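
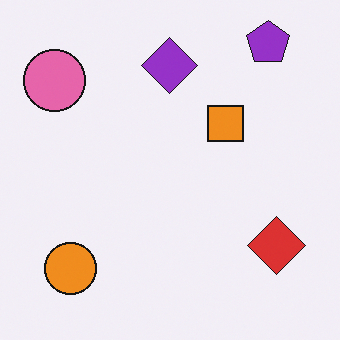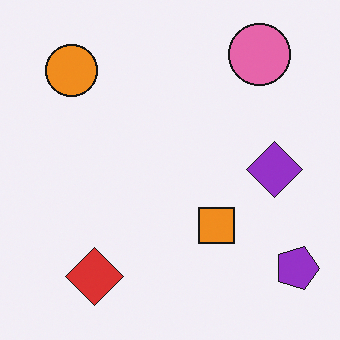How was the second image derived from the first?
This is the original image rotated 90° clockwise.

The purple pentagon sits in the top-right of the first image and the bottom-right of the second — consistent with a whole-image 90° clockwise rotation.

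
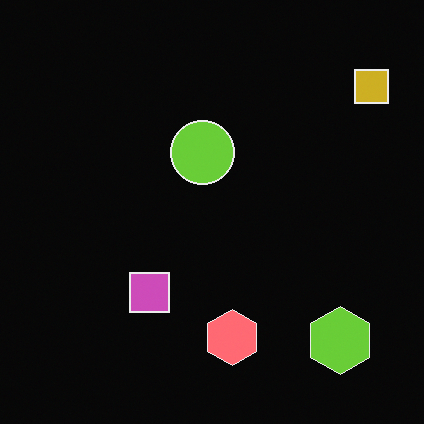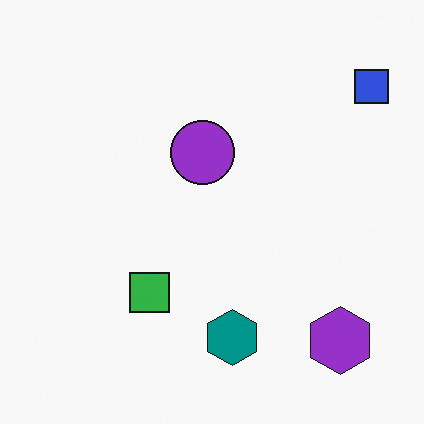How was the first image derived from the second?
It was color-inverted (negative).

The light background has become dark and every shape's color is its complement — a photographic negative.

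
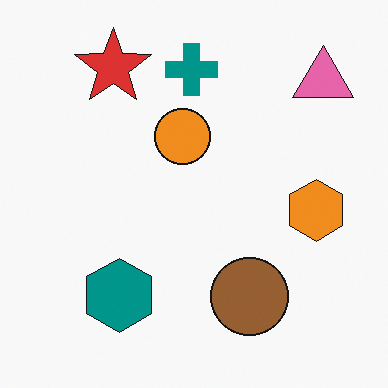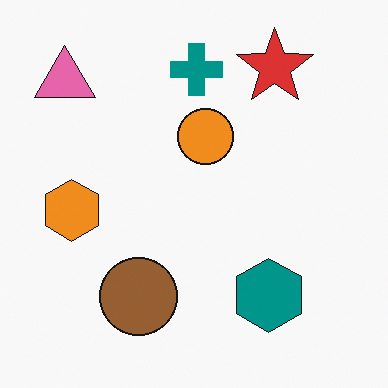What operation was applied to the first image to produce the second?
The image was flipped horizontally (left ↔ right).

The pink triangle is in the top-right of the first image and the top-left of the second — shapes on opposite sides of the vertical midline have swapped in a mirror flip.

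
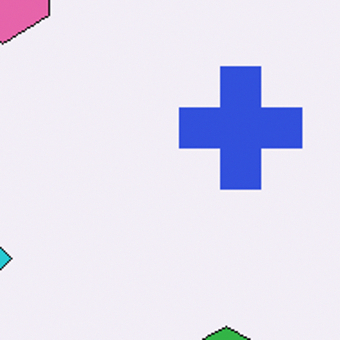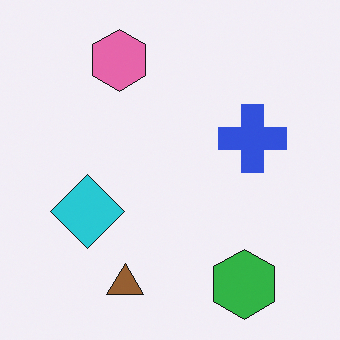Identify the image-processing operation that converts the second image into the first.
Cropped to a noticeably smaller region and rescaled.

The visible shapes are larger and the field of view is narrower; shapes near the original edges may be partly or wholly outside the frame — a crop-and-rescale.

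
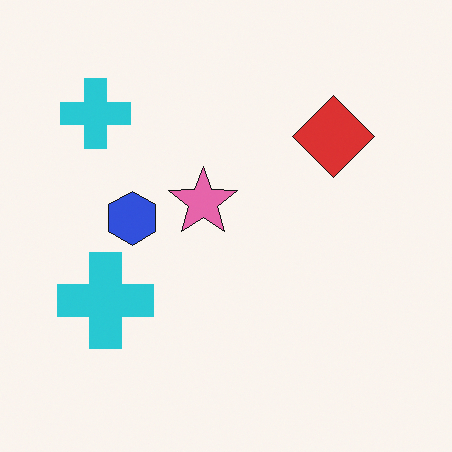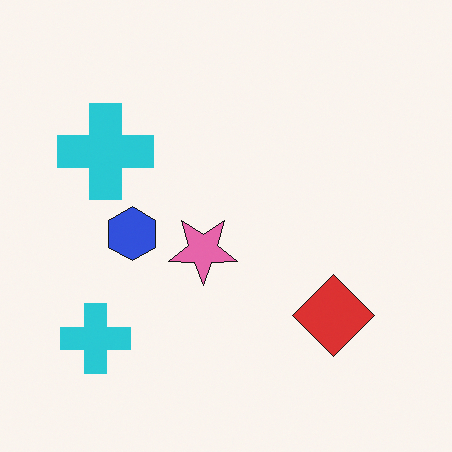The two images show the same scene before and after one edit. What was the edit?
The transformation is: flipped vertically (top ↔ bottom).

The red diamond is in the top-right of the first image and the bottom-right of the second — shapes on opposite sides of the horizontal midline have swapped in a mirror flip.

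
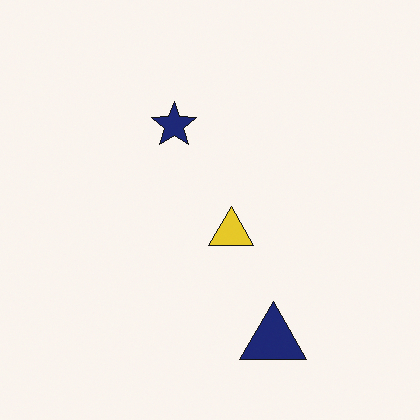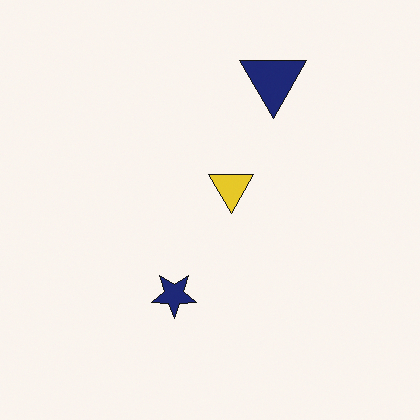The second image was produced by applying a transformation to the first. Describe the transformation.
The transformation is: flipped vertically (top ↔ bottom).

The navy triangle is in the bottom of the first image and the top of the second — shapes on opposite sides of the horizontal midline have swapped in a mirror flip.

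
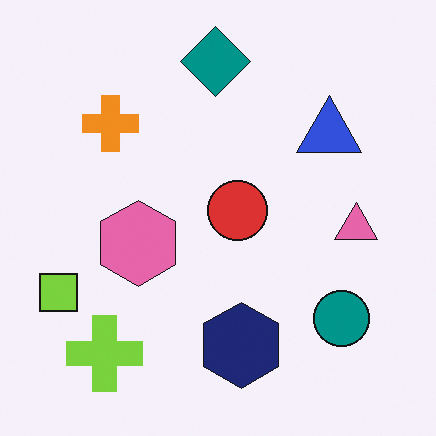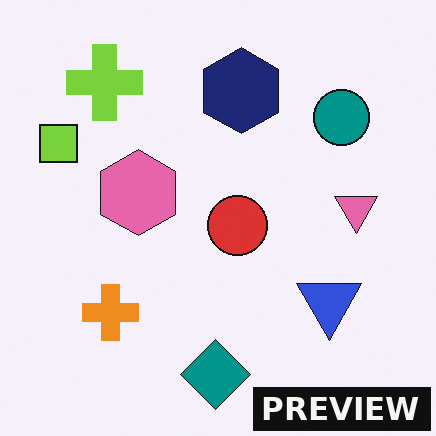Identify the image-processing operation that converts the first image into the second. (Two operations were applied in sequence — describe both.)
The second image is the first flipped vertically (top ↔ bottom), then watermarked with the text "PREVIEW" in the lower-right corner.

The teal diamond is in the top of the first image and the bottom of the second — shapes on opposite sides of the horizontal midline have swapped in a mirror flip. A dark label reading "PREVIEW" appears in the lower-right corner.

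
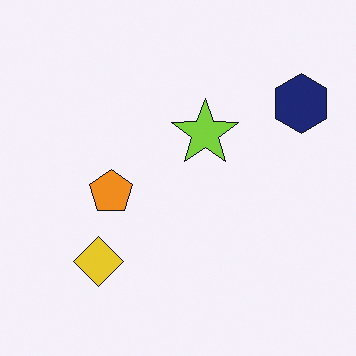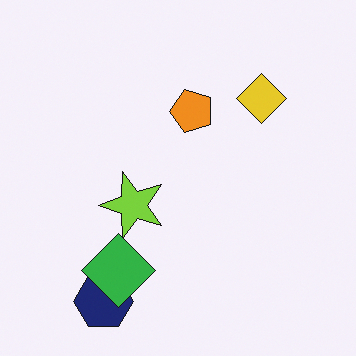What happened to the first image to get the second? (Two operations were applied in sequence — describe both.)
The transformation is: transposed (reflected across the top-left ↔ bottom-right diagonal), then overlaid with an additional green diamond.

Shapes have swapped their row and column positions — what was in the top-right is now in the bottom-left — a diagonal reflection. A green diamond appears in the second image that is absent from the first.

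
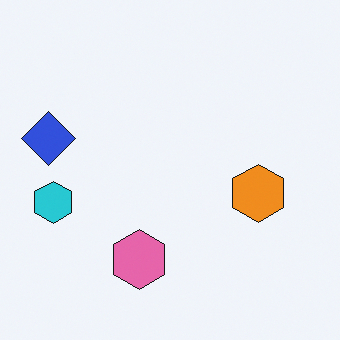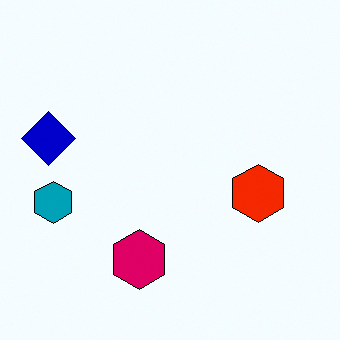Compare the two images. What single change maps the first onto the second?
The second image is the first boosted in contrast.

Tones are pushed away from mid-grey across the whole image — a global contrast change.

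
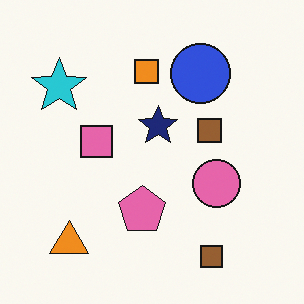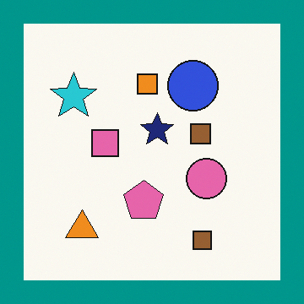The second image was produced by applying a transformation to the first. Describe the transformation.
Framed with a teal border.

A solid teal frame runs around the edge of the second image, with the content slightly shrunk inside it.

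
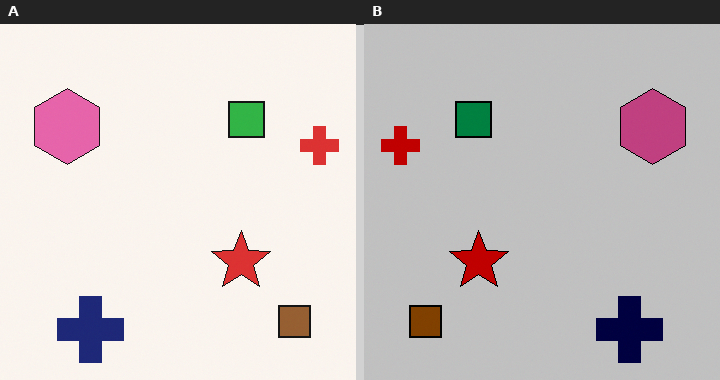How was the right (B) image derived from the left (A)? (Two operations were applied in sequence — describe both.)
Flipped horizontally (left ↔ right), then heavily posterized to just a handful of flat colors.

The red cross is in the right of the left (A) image and the left of the right (B) — shapes on opposite sides of the vertical midline have swapped in a mirror flip. Each flat color has snapped to a coarser quantized level — most visibly, the near-white background has dropped to a flat grey.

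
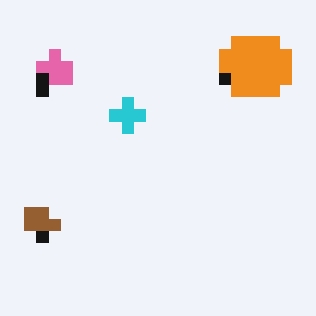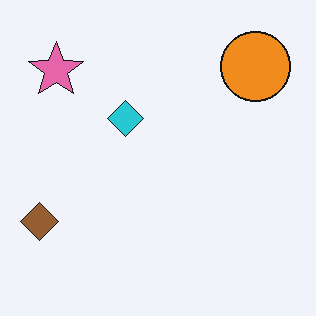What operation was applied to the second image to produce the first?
This is the original image heavily pixelated into large blocks.

Shapes are reduced to large square blocks; fine edges and outlines are lost — a downscale-then-upscale (mosaic) effect.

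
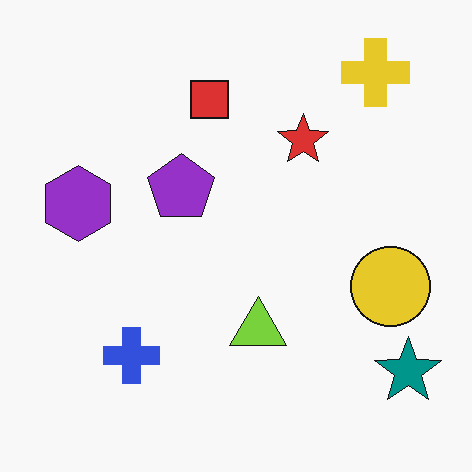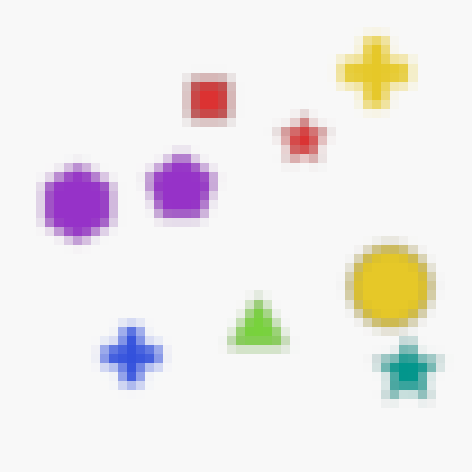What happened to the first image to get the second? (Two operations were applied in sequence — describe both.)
It was moderately blurred, then heavily pixelated into large blocks.

Shape edges and outlines are uniformly softened across the whole image. Shapes are reduced to large square blocks; fine edges and outlines are lost — a downscale-then-upscale (mosaic) effect.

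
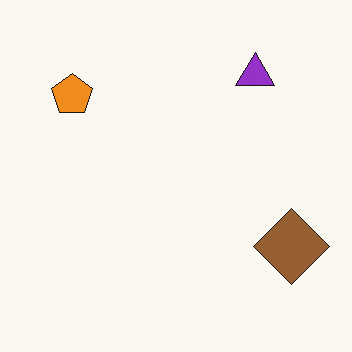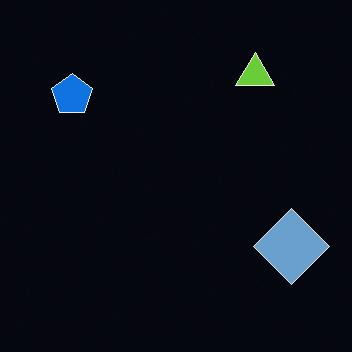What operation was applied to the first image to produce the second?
It was color-inverted (negative).

The light background has become dark and every shape's color is its complement — a photographic negative.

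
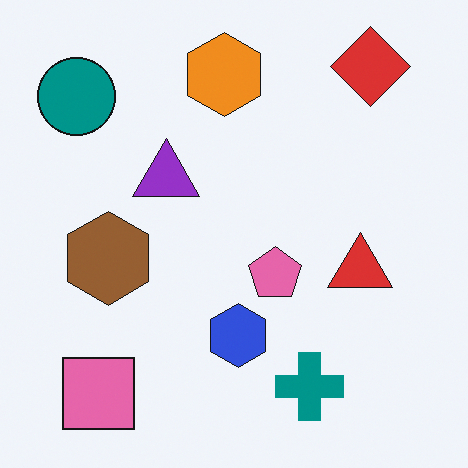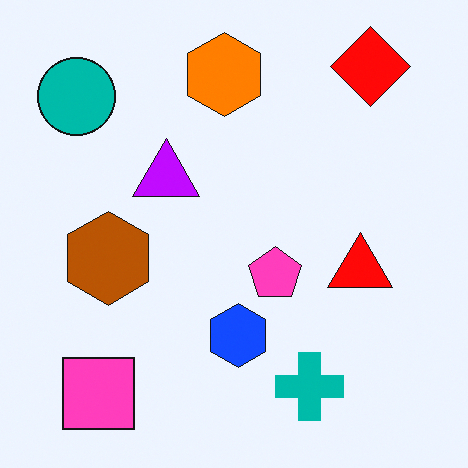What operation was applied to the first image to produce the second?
This is the original image made much more vivid (saturation change).

All colors are more vivid — a global saturation change.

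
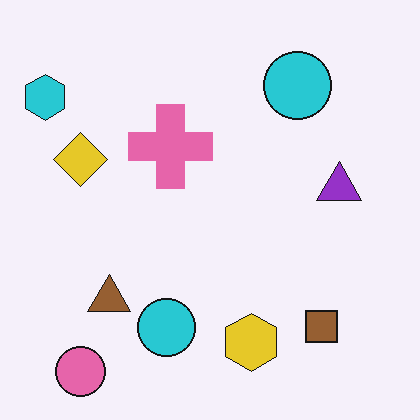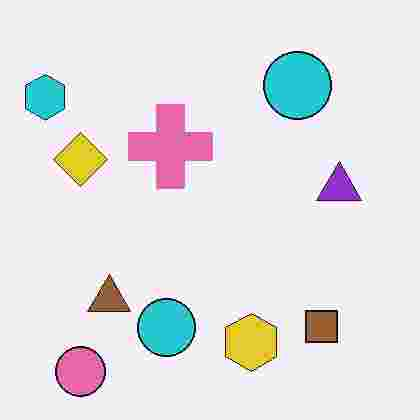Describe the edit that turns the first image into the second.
This is the original image degraded with heavy JPEG compression.

Blocky 8×8 compression artifacts appear around shape edges and the flat background shows ringing — characteristic JPEG degradation.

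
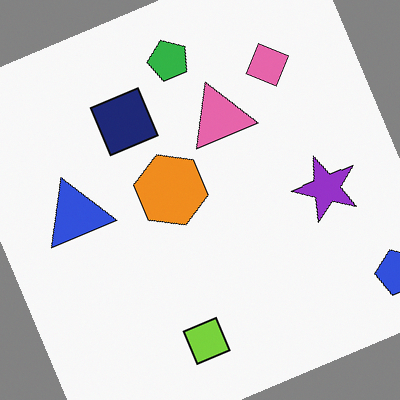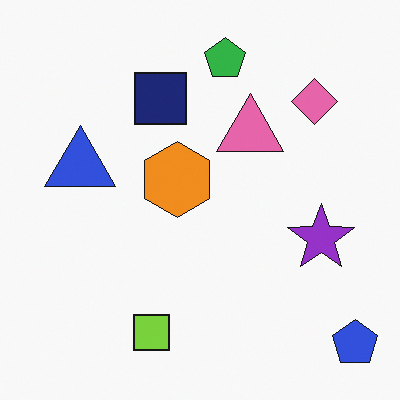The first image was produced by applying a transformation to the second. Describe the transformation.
It was rotated counter-clockwise by a clearly visible amount.

Every shape is tilted by the same angle and the image corners show triangular fill wedges — a whole-image rotation by a non-right angle.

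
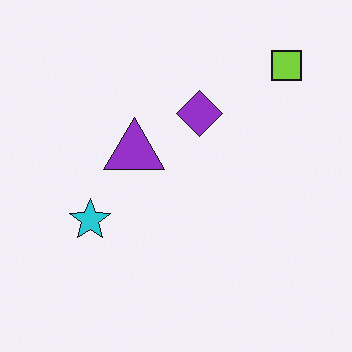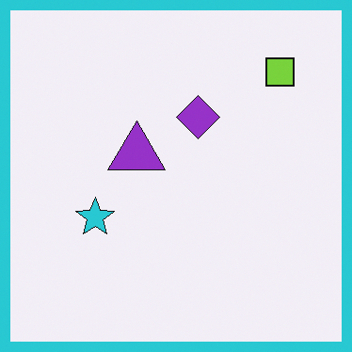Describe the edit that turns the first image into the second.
The transformation is: framed with a cyan border.

A solid cyan frame runs around the edge of the second image, with the content slightly shrunk inside it.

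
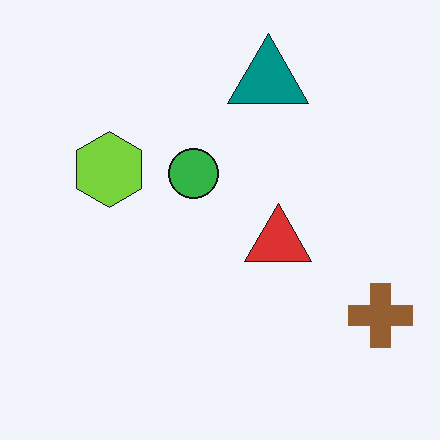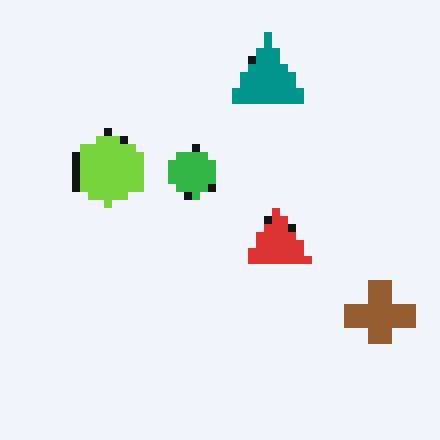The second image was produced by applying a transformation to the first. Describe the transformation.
The transformation is: moderately pixelated.

Shapes are reduced to large square blocks; fine edges and outlines are lost — a downscale-then-upscale (mosaic) effect.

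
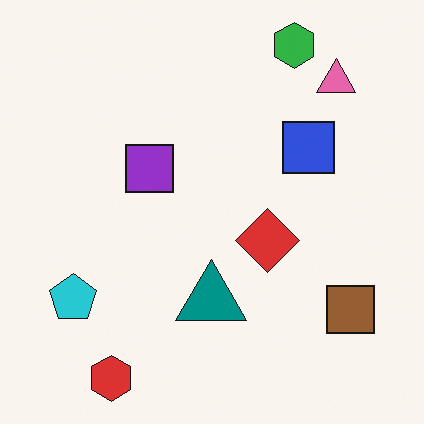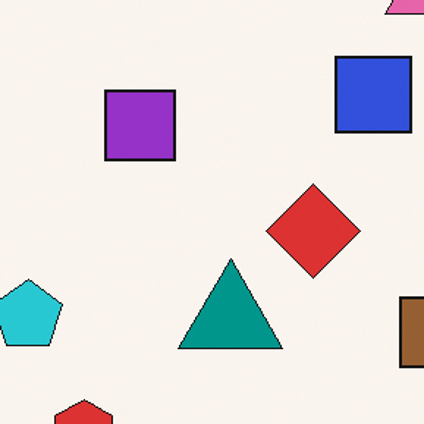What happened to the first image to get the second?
The transformation is: cropped slightly and scaled back up.

The visible shapes are larger and the field of view is narrower; shapes near the original edges may be partly or wholly outside the frame — a crop-and-rescale.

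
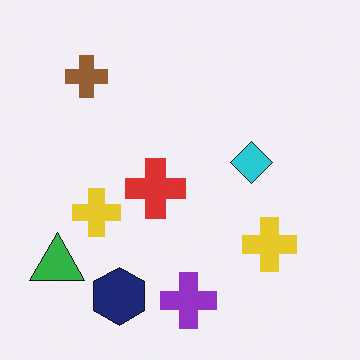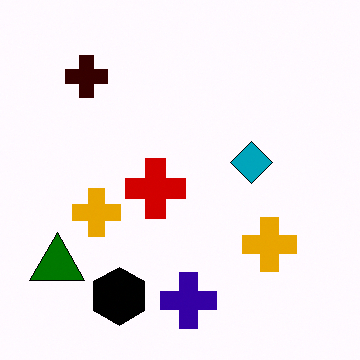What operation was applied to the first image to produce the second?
The image was boosted in contrast.

Tones are pushed away from mid-grey across the whole image — a global contrast change.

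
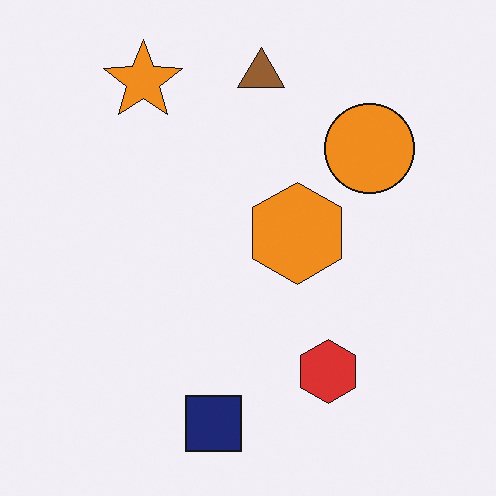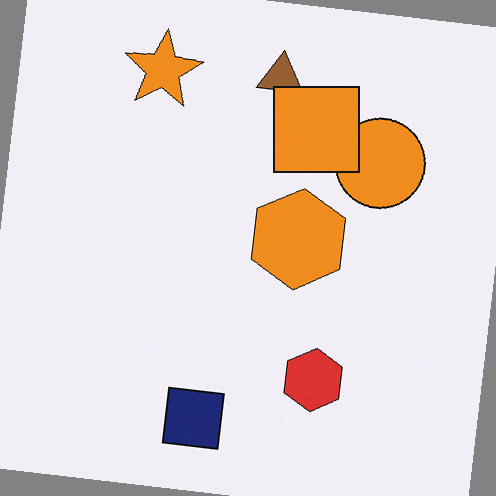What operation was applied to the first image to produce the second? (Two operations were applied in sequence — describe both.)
This is the original image rotated clockwise by a slight angle, then overlaid with an additional orange square.

Every shape is tilted by the same angle and the image corners show triangular fill wedges — a whole-image rotation by a non-right angle. An orange square appears in the second image that is absent from the first.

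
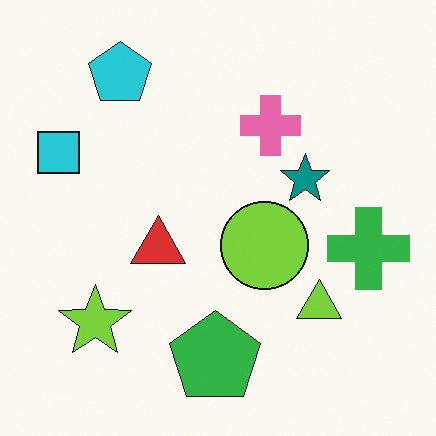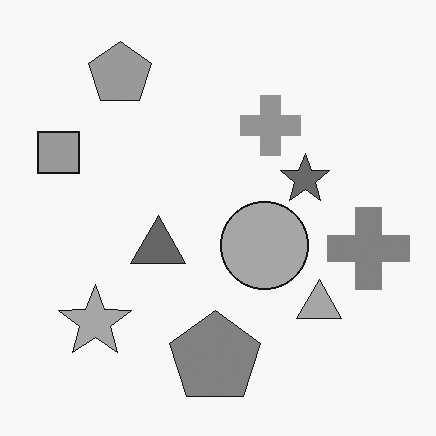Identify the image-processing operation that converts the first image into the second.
The image was converted to grayscale.

All color is removed — every shape is now a shade of grey.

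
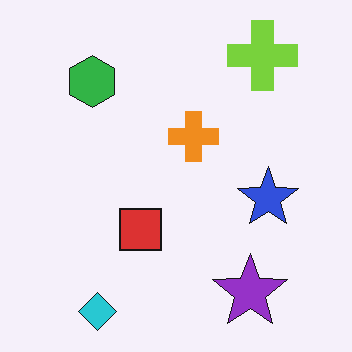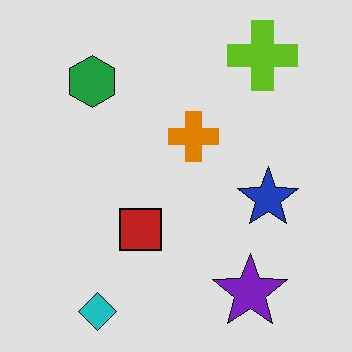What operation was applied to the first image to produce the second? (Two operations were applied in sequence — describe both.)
Posterized to a reduced palette, then given moderate JPEG compression.

Each flat color has snapped to a coarser quantized level — most visibly, the near-white background has dropped to a flat grey. Blocky 8×8 compression artifacts appear around shape edges and the flat background shows ringing — characteristic JPEG degradation.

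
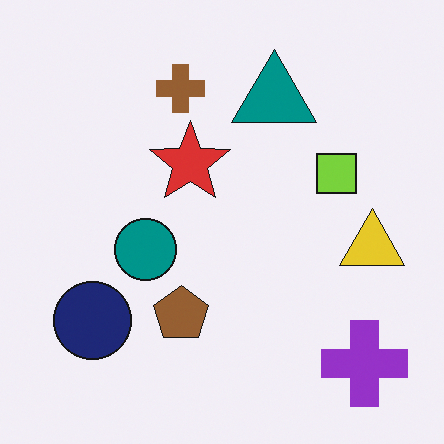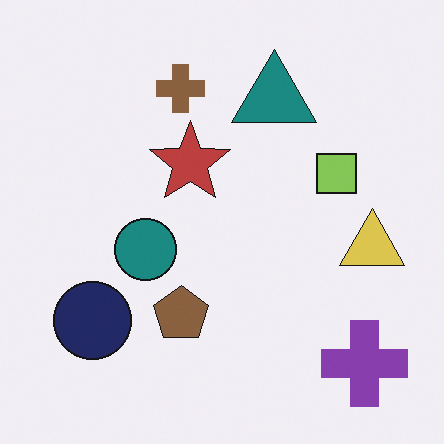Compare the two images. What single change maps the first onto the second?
The image was slightly desaturated.

All colors are more muted and greyish — a global saturation change.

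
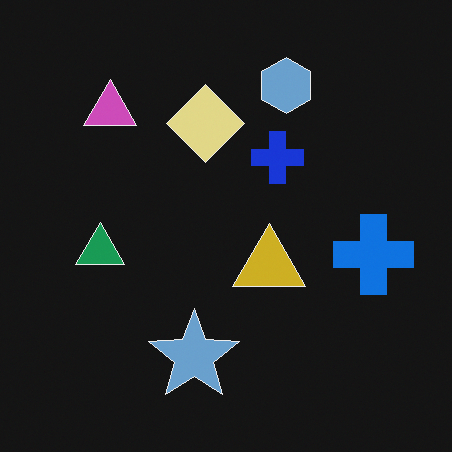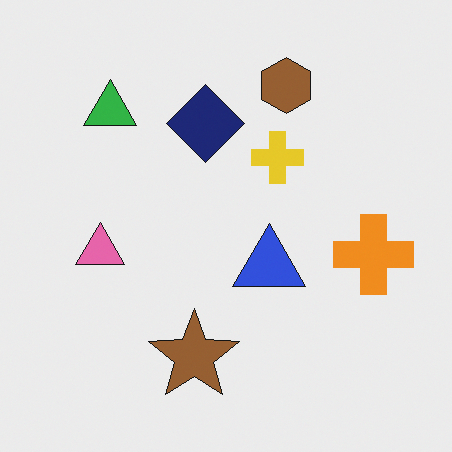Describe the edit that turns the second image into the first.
The first image is the second color-inverted (negative).

The light background has become dark and every shape's color is its complement — a photographic negative.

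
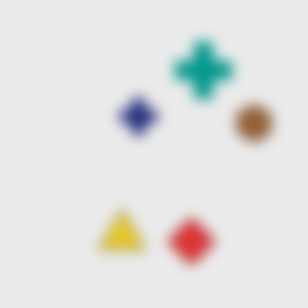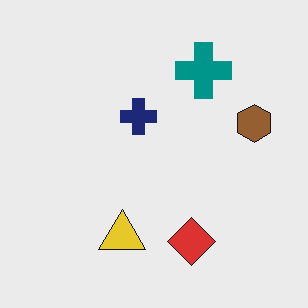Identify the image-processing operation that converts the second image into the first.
Heavily blurred.

Shape edges and outlines are uniformly softened across the whole image.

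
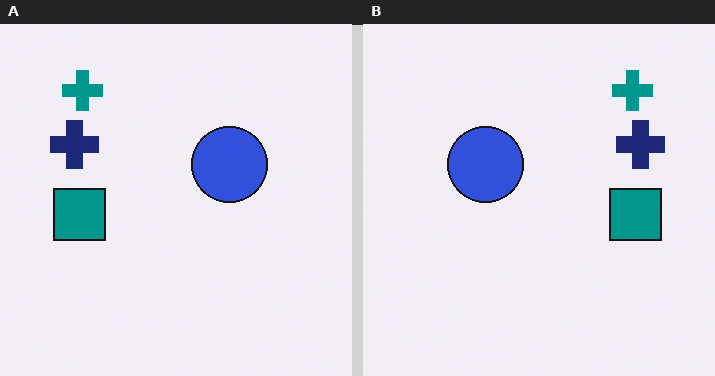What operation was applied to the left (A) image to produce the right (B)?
The right (B) image is the left (A) flipped horizontally (left ↔ right).

The navy cross is in the left of the left (A) image and the right of the right (B) — shapes on opposite sides of the vertical midline have swapped in a mirror flip.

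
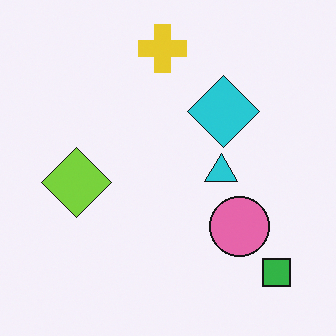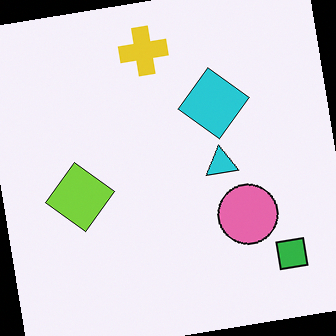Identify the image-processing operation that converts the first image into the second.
This is the original image rotated counter-clockwise by a small amount.

Every shape is tilted by the same angle and the image corners show triangular fill wedges — a whole-image rotation by a non-right angle.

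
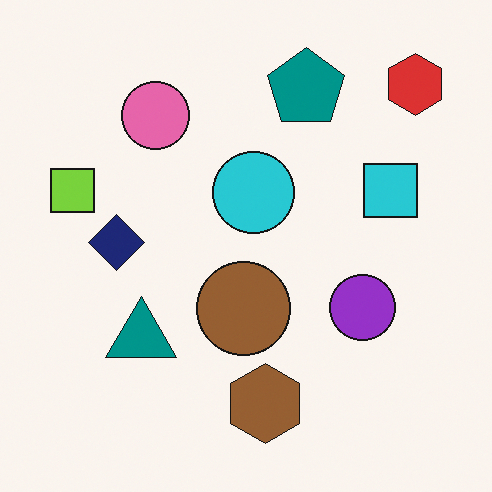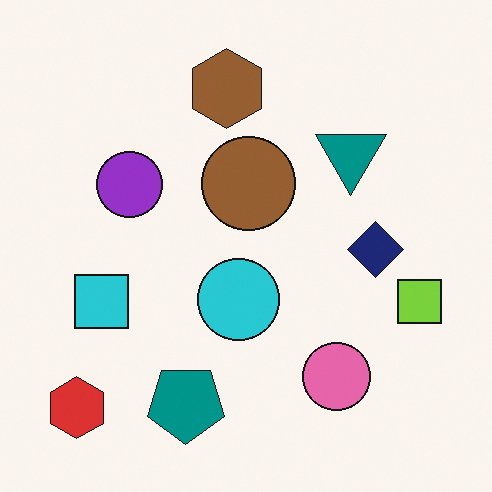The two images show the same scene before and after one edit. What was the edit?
This is the original image rotated 180°.

The red hexagon sits in the top-right of the first image and the bottom-left of the second — consistent with a whole-image 180° rotation.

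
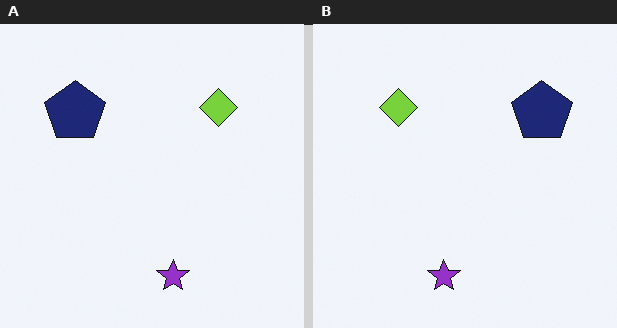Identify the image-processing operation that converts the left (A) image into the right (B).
Flipped horizontally (left ↔ right).

The navy pentagon is in the top-left of the left (A) image and the top-right of the right (B) — shapes on opposite sides of the vertical midline have swapped in a mirror flip.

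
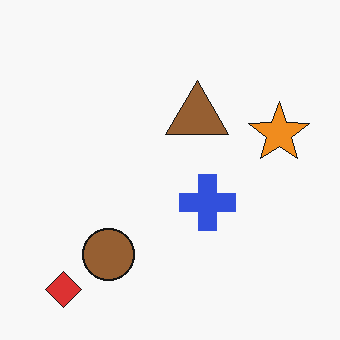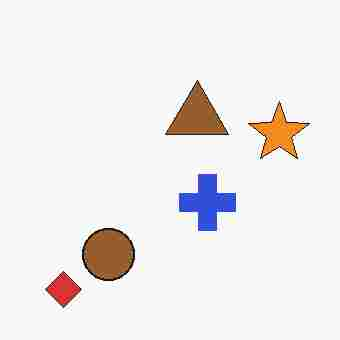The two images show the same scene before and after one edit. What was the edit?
This is the original image heavily JPEG-compressed with obvious blocking artifacts.

Blocky 8×8 compression artifacts appear around shape edges and the flat background shows ringing — characteristic JPEG degradation.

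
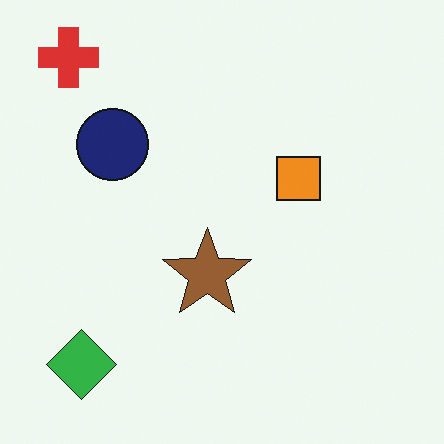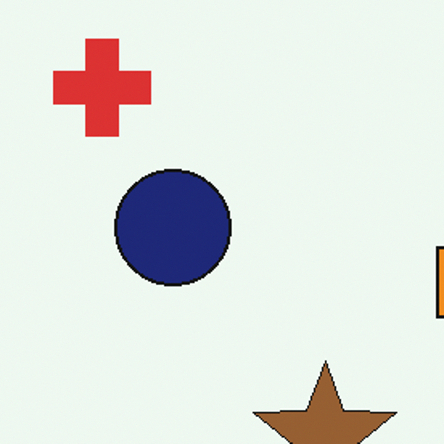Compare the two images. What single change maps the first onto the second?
The image was cropped slightly and scaled back up.

The visible shapes are larger and the field of view is narrower; shapes near the original edges may be partly or wholly outside the frame — a crop-and-rescale.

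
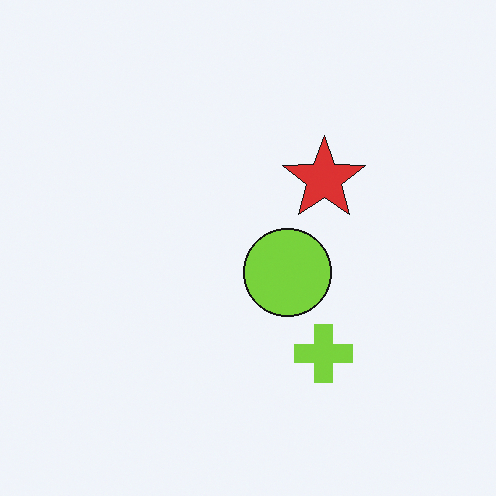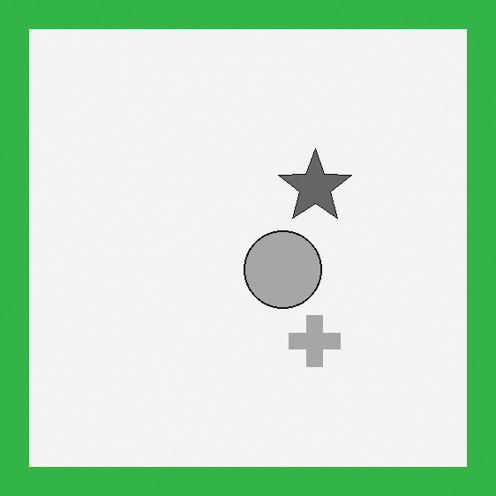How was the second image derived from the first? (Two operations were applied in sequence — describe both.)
This is the original image converted to grayscale, then framed with a green border.

All color is removed — every shape is now a shade of grey. A solid green frame runs around the edge of the second image, with the content slightly shrunk inside it.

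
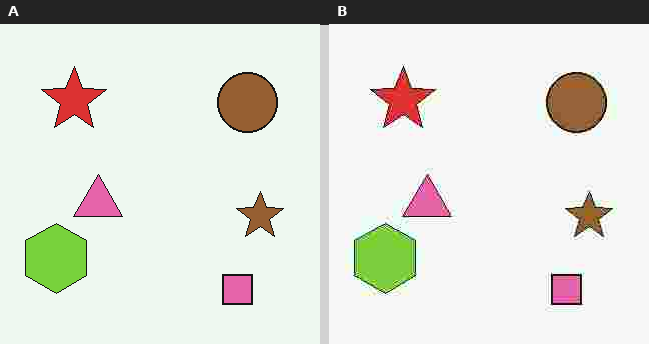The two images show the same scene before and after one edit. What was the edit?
The image was heavily JPEG-compressed with obvious blocking artifacts.

Blocky 8×8 compression artifacts appear around shape edges and the flat background shows ringing — characteristic JPEG degradation.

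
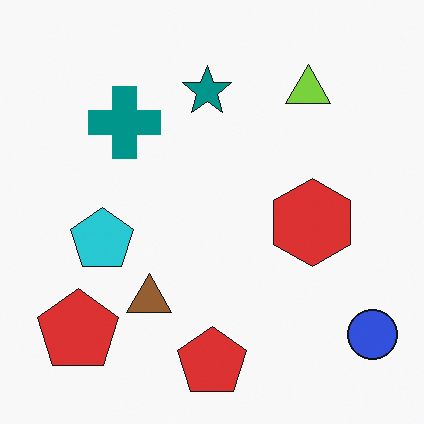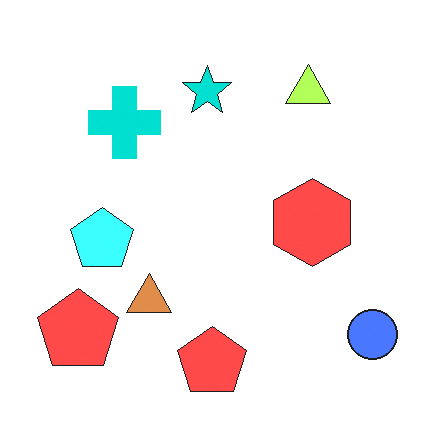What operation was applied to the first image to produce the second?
The image was substantially brightened.

Every pixel — background and shapes alike — is uniformly brightened.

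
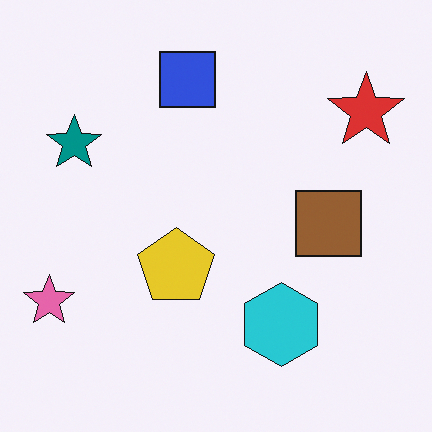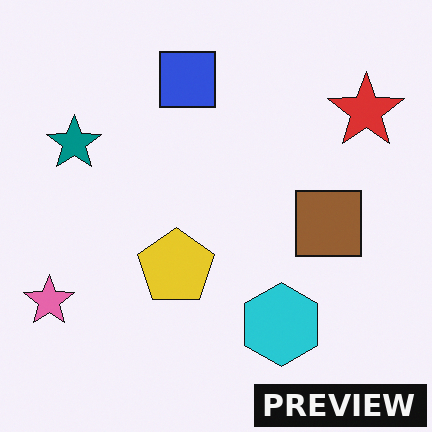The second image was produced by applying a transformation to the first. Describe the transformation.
The transformation is: watermarked with the text "PREVIEW" in the lower-right corner.

A dark label reading "PREVIEW" appears in the lower-right corner.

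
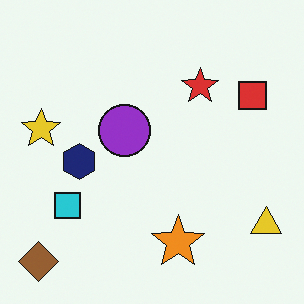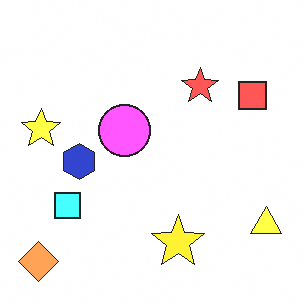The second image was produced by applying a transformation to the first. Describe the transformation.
Brightened a lot.

Every pixel — background and shapes alike — is uniformly brightened.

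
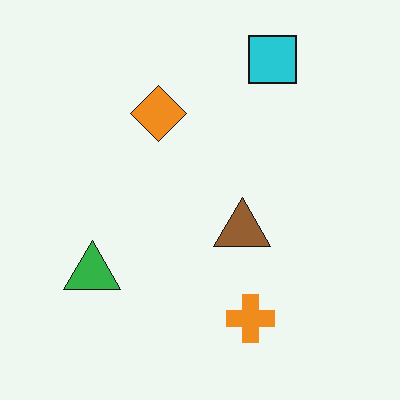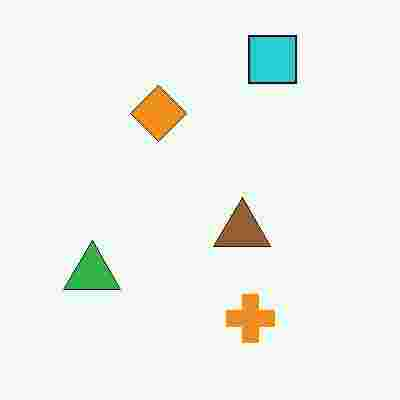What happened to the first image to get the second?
Degraded with heavy JPEG compression.

Blocky 8×8 compression artifacts appear around shape edges and the flat background shows ringing — characteristic JPEG degradation.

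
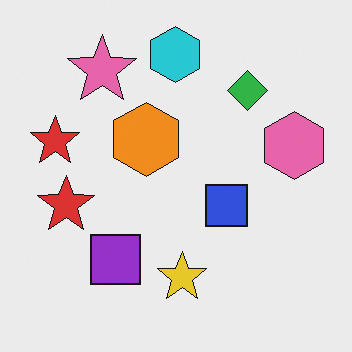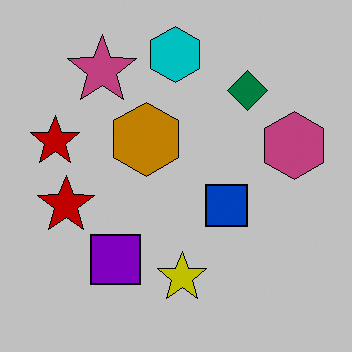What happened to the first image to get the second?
This is the original image heavily posterized to just a handful of flat colors.

Each flat color has snapped to a coarser quantized level — most visibly, the near-white background has dropped to a flat grey.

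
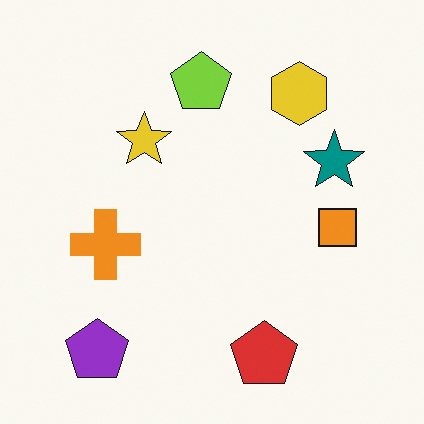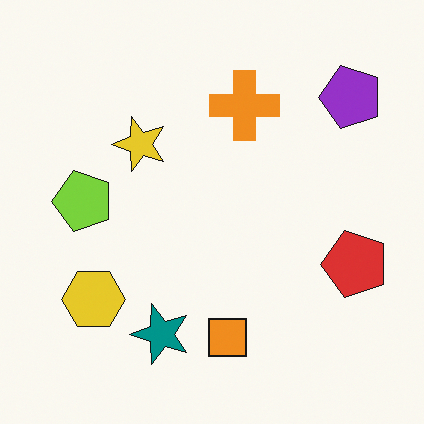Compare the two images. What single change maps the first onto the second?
The image was transposed (reflected across the top-left ↔ bottom-right diagonal).

Shapes have swapped their row and column positions — what was in the top-right is now in the bottom-left — a diagonal reflection.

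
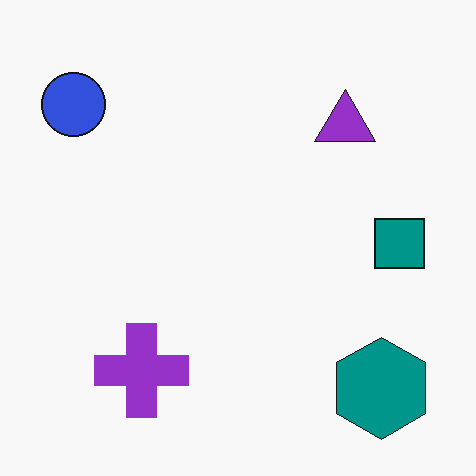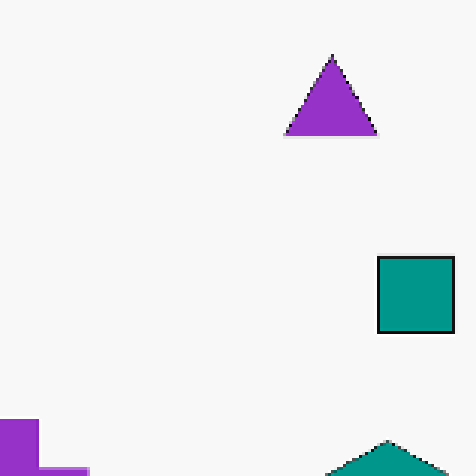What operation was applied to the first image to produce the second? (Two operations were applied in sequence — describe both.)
The second image is the first cropped to a modestly smaller region and rescaled, then lightly pixelated (a mild mosaic effect).

The visible shapes are larger and the field of view is narrower; shapes near the original edges may be partly or wholly outside the frame — a crop-and-rescale. Shapes are reduced to large square blocks; fine edges and outlines are lost — a downscale-then-upscale (mosaic) effect.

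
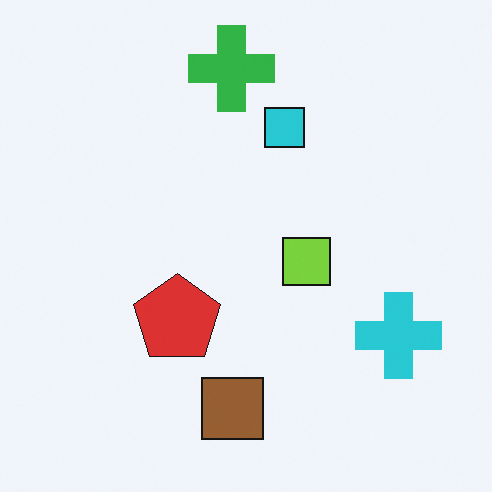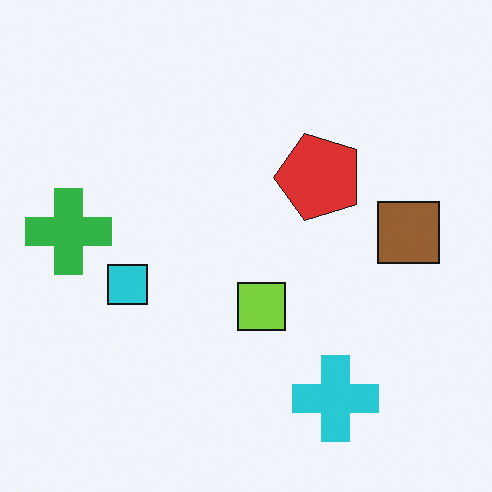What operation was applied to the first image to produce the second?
The image was transposed (reflected across the top-left ↔ bottom-right diagonal).

Shapes have swapped their row and column positions — what was in the top-right is now in the bottom-left — a diagonal reflection.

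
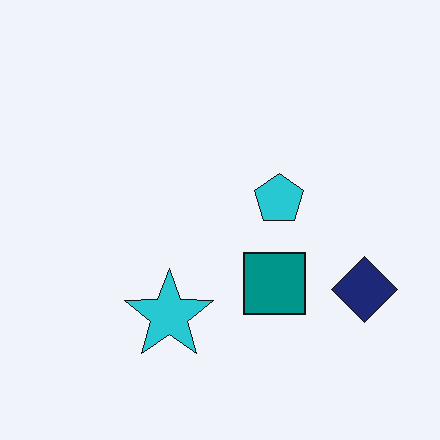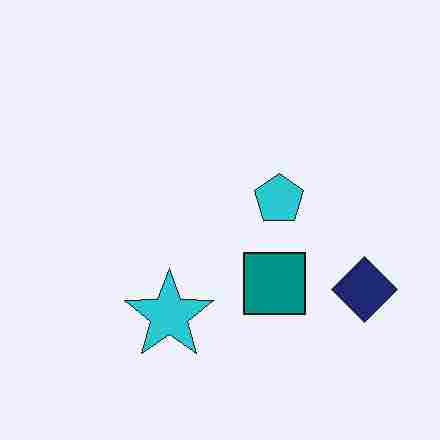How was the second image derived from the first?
The transformation is: heavily JPEG-compressed with obvious blocking artifacts.

Blocky 8×8 compression artifacts appear around shape edges and the flat background shows ringing — characteristic JPEG degradation.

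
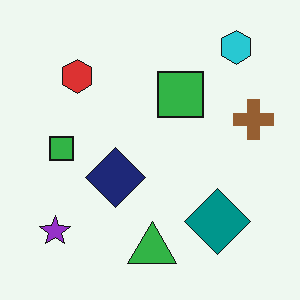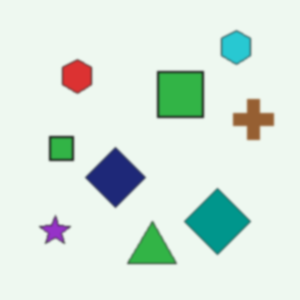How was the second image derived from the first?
The second image is the first given a subtle gaussian blur.

Shape edges and outlines are uniformly softened across the whole image.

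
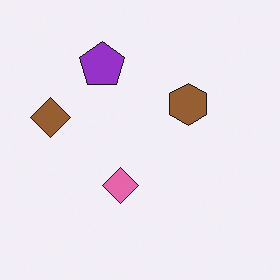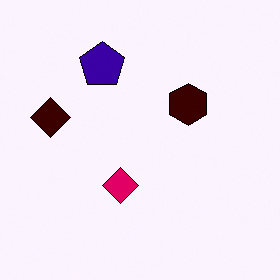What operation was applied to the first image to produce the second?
The second image is the first given much higher contrast.

Tones are pushed away from mid-grey across the whole image — a global contrast change.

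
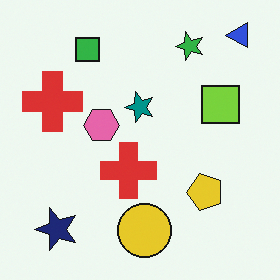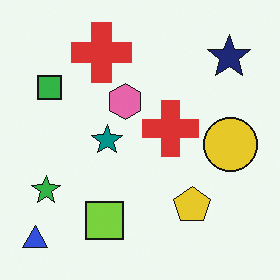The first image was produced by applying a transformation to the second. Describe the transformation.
The first image is the second transposed (reflected across the top-left ↔ bottom-right diagonal).

Shapes have swapped their row and column positions — what was in the top-right is now in the bottom-left — a diagonal reflection.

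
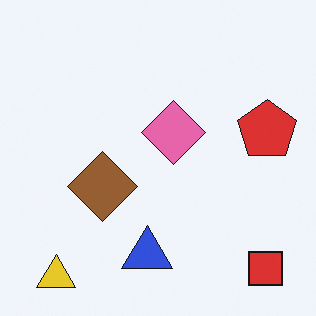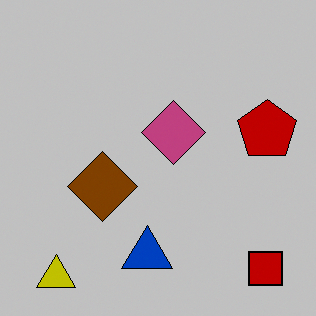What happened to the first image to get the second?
The image was heavily posterized to just a handful of flat colors.

Each flat color has snapped to a coarser quantized level — most visibly, the near-white background has dropped to a flat grey.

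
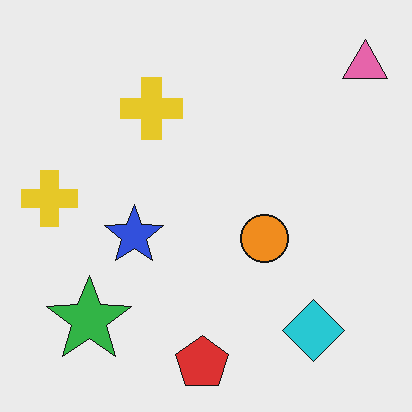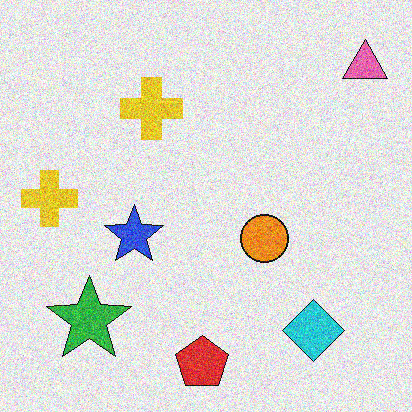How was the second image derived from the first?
It was degraded with visible gaussian noise.

Random speckle covers the whole image, including the flat background.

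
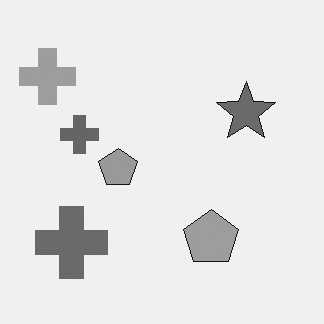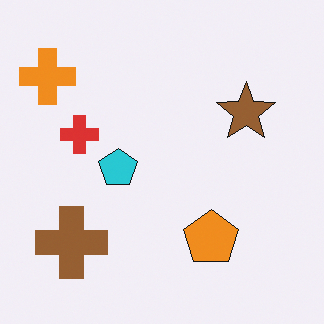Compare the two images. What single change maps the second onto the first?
The transformation is: converted to grayscale.

All color is removed — every shape is now a shade of grey.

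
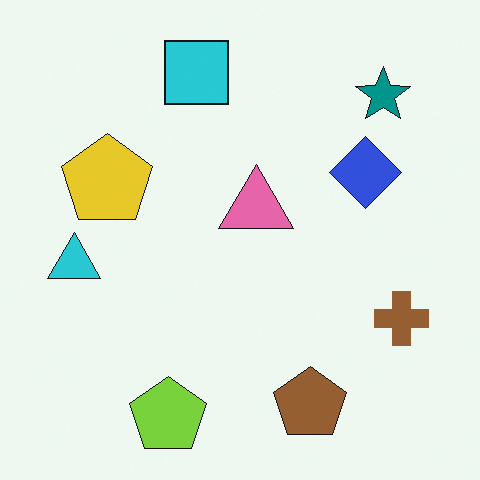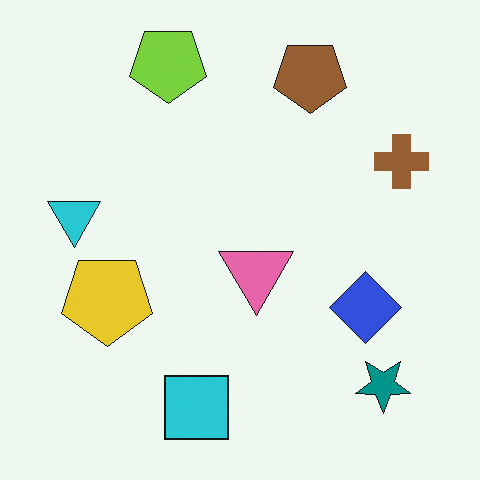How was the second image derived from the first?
This is the original image flipped vertically (top ↔ bottom).

The lime pentagon is in the bottom of the first image and the top of the second — shapes on opposite sides of the horizontal midline have swapped in a mirror flip.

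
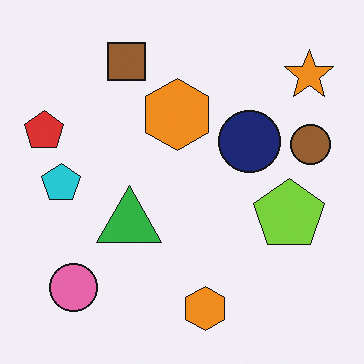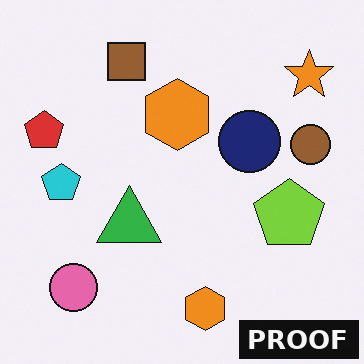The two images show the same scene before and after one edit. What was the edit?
The image was watermarked with the text "PROOF" in the lower-right corner.

A dark label reading "PROOF" appears in the lower-right corner.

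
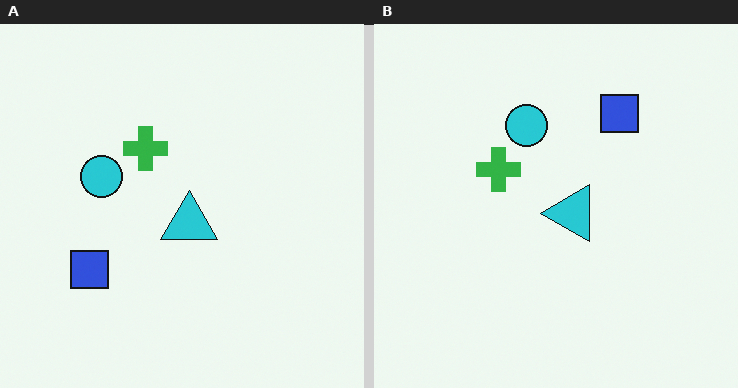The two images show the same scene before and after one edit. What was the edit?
The image was transposed (reflected across the top-left ↔ bottom-right diagonal).

Shapes have swapped their row and column positions — what was in the top-right is now in the bottom-left — a diagonal reflection.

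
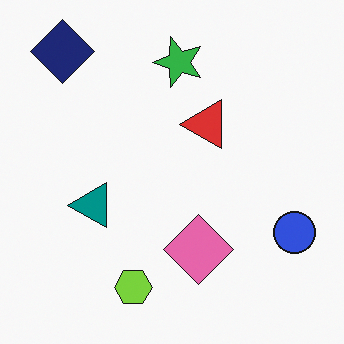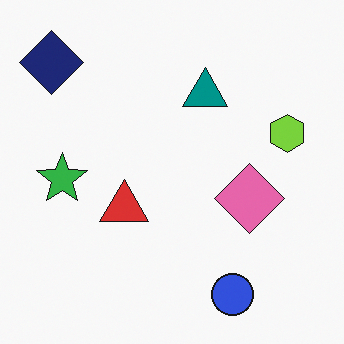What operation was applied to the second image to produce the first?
The first image is the second transposed (reflected across the top-left ↔ bottom-right diagonal).

Shapes have swapped their row and column positions — what was in the top-right is now in the bottom-left — a diagonal reflection.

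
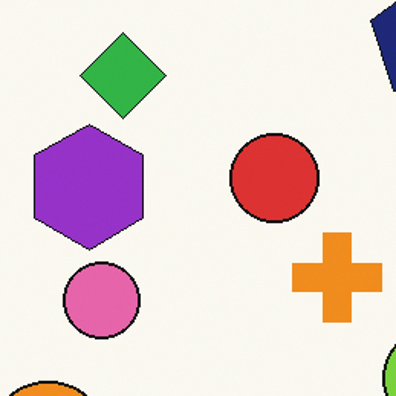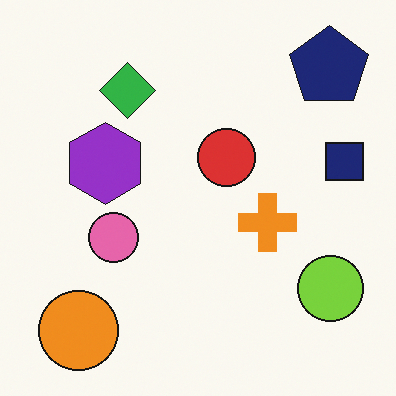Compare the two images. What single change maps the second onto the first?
This is the original image cropped slightly and scaled back up.

The visible shapes are larger and the field of view is narrower; shapes near the original edges may be partly or wholly outside the frame — a crop-and-rescale.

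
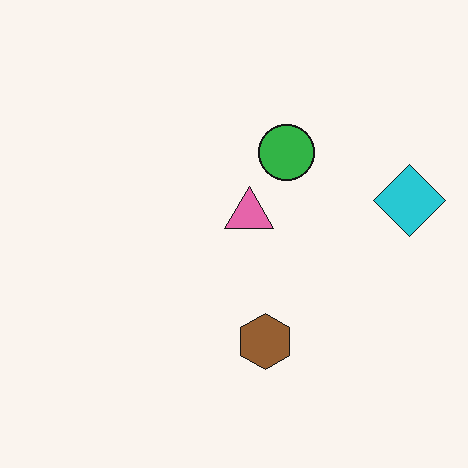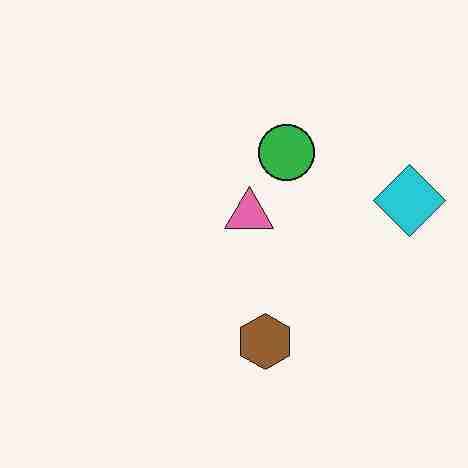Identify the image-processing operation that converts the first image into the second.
This is the original image heavily JPEG-compressed with obvious blocking artifacts.

Blocky 8×8 compression artifacts appear around shape edges and the flat background shows ringing — characteristic JPEG degradation.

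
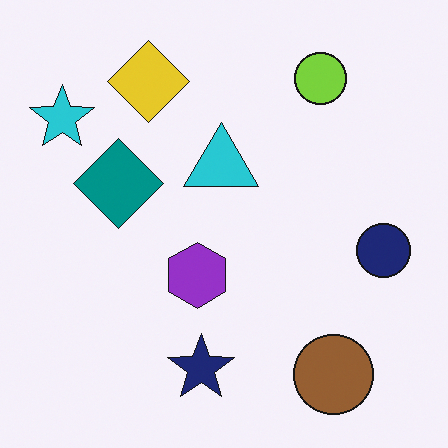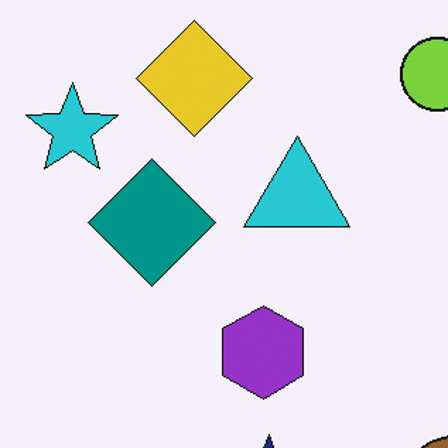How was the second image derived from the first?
It was cropped to a modestly smaller region and rescaled.

The visible shapes are larger and the field of view is narrower; shapes near the original edges may be partly or wholly outside the frame — a crop-and-rescale.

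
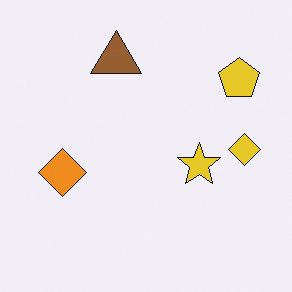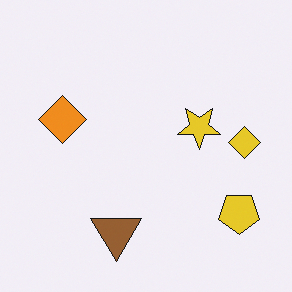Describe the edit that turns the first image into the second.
Flipped vertically (top ↔ bottom).

The brown triangle is in the top of the first image and the bottom of the second — shapes on opposite sides of the horizontal midline have swapped in a mirror flip.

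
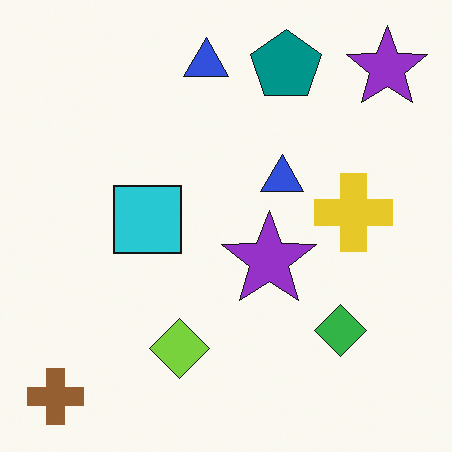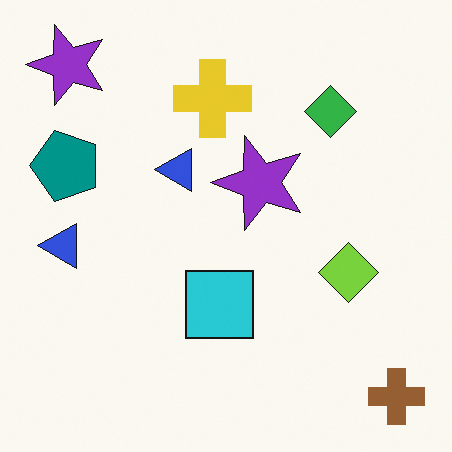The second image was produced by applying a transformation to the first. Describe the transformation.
The second image is the first rotated 90° counter-clockwise.

The brown cross sits in the bottom-left of the first image and the bottom-right of the second — consistent with a whole-image 90° counter-clockwise rotation.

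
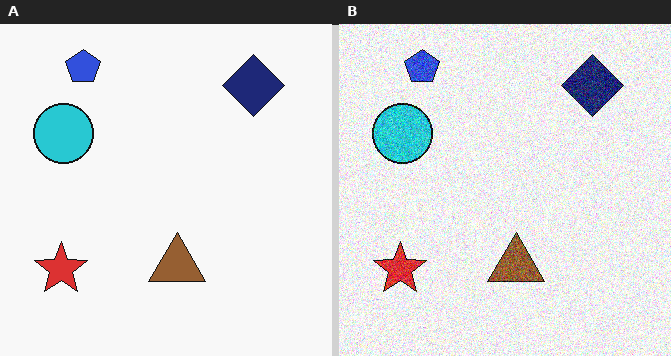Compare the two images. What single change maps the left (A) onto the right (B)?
The transformation is: degraded with a thick layer of grain.

Random speckle covers the whole image, including the flat background.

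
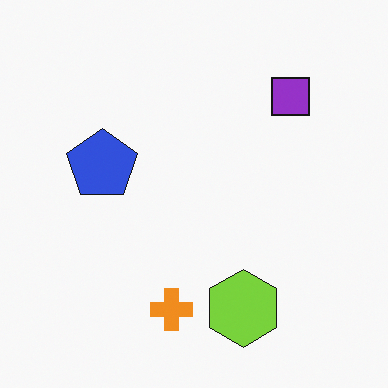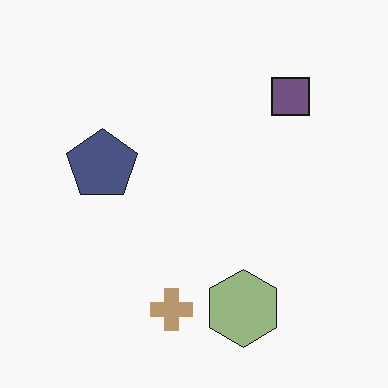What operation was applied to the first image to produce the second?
It was made much more muted (saturation change).

All colors are more muted and greyish — a global saturation change.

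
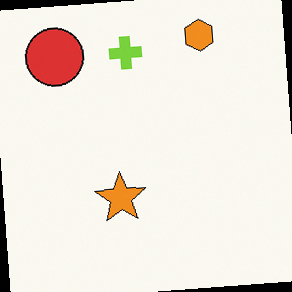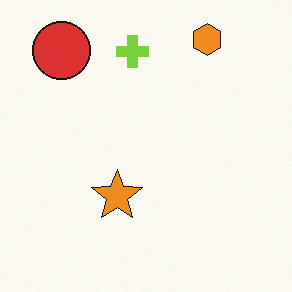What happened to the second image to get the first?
It was rotated counter-clockwise by a few degrees.

Every shape is tilted by the same angle and the image corners show triangular fill wedges — a whole-image rotation by a non-right angle.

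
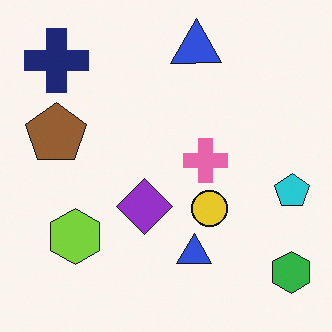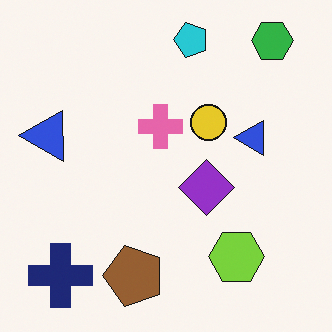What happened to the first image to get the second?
Rotated 90° counter-clockwise.

The green hexagon sits in the bottom-right of the first image and the top-right of the second — consistent with a whole-image 90° counter-clockwise rotation.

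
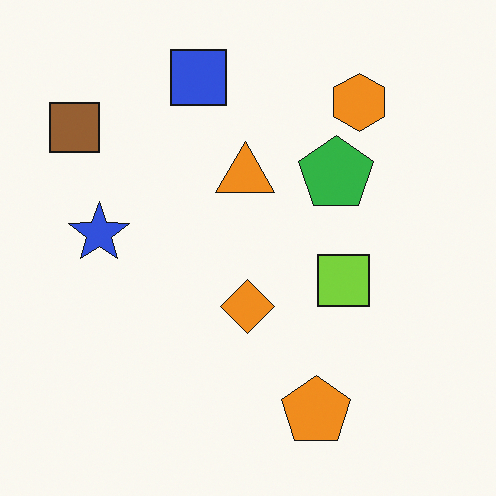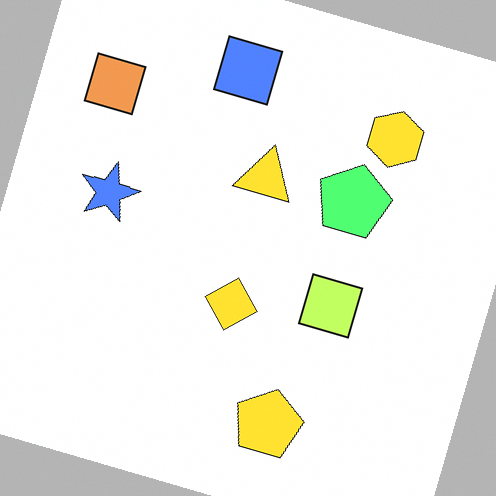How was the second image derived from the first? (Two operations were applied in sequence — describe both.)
This is the original image brightened a lot, then rotated clockwise by a clearly visible amount.

Every pixel — background and shapes alike — is uniformly brightened. Every shape is tilted by the same angle and the image corners show triangular fill wedges — a whole-image rotation by a non-right angle.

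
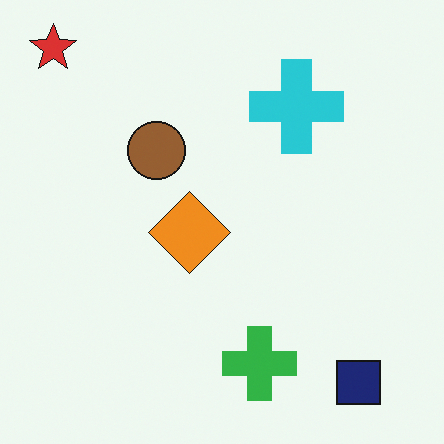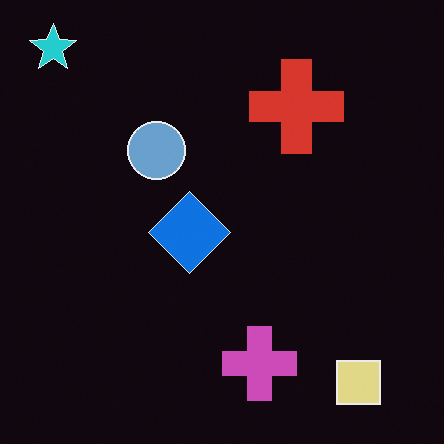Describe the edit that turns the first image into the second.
The second image is the first color-inverted (negative).

The light background has become dark and every shape's color is its complement — a photographic negative.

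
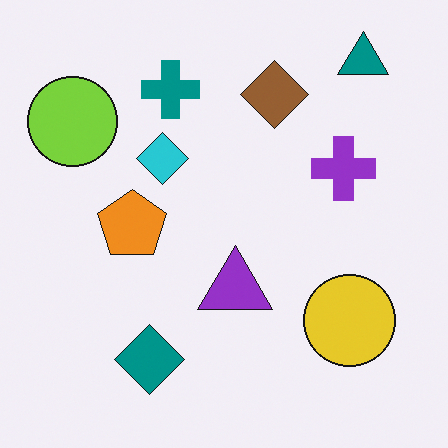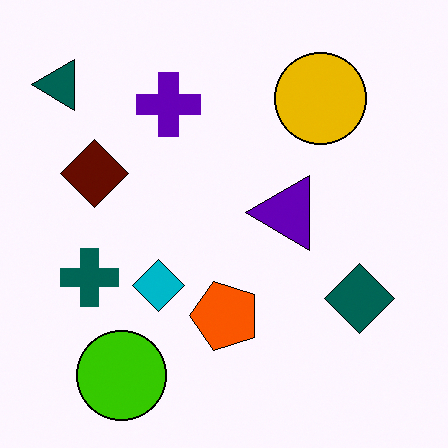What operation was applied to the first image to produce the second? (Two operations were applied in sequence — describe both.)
The second image is the first rotated 90° counter-clockwise, then given much higher contrast.

The teal triangle sits in the top-right of the first image and the top-left of the second — consistent with a whole-image 90° counter-clockwise rotation. Tones are pushed away from mid-grey across the whole image — a global contrast change.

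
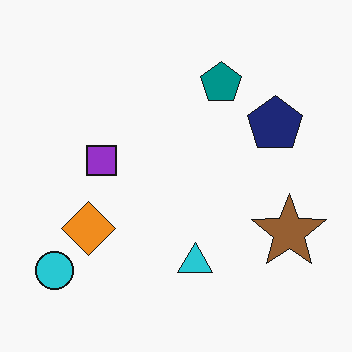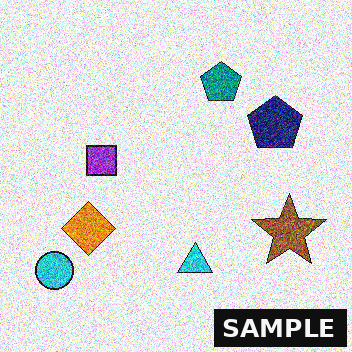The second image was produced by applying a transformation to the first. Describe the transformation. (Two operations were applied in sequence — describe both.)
The image was degraded with strong gaussian noise, then watermarked with the text "SAMPLE" in the lower-right corner.

Random speckle covers the whole image, including the flat background. A dark label reading "SAMPLE" appears in the lower-right corner.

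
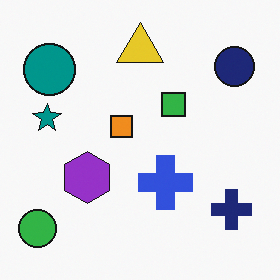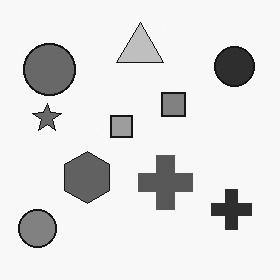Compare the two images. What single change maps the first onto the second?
This is the original image converted to grayscale.

All color is removed — every shape is now a shade of grey.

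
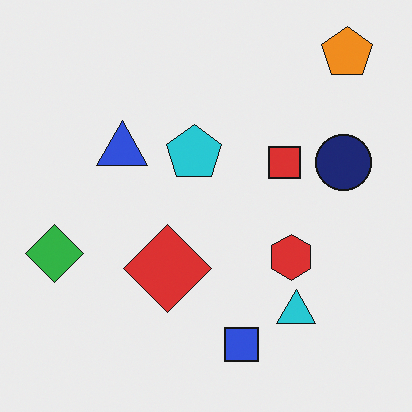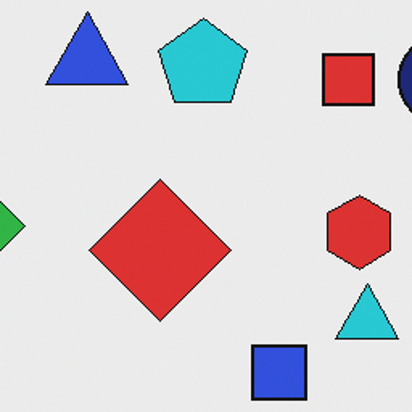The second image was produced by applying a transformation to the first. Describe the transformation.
The image was cropped to a modestly smaller region and rescaled.

The visible shapes are larger and the field of view is narrower; shapes near the original edges may be partly or wholly outside the frame — a crop-and-rescale.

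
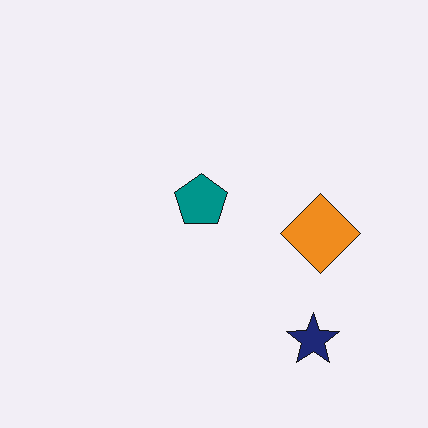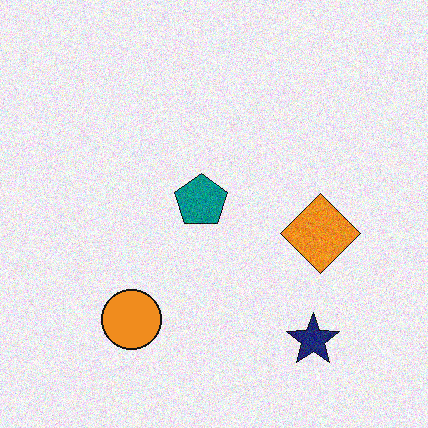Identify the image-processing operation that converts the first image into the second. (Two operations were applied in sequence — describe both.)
It was degraded with visible gaussian noise, then overlaid with an additional orange circle.

Random speckle covers the whole image, including the flat background. An orange circle appears in the second image that is absent from the first.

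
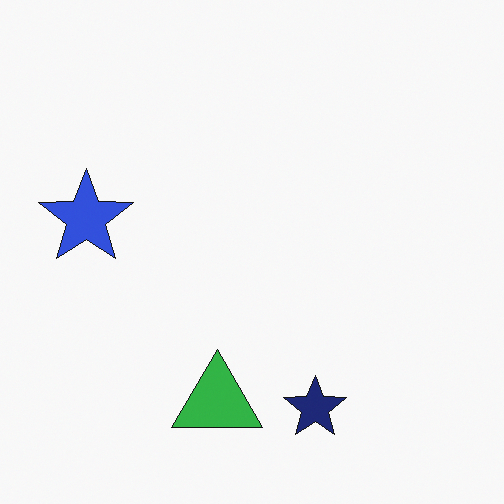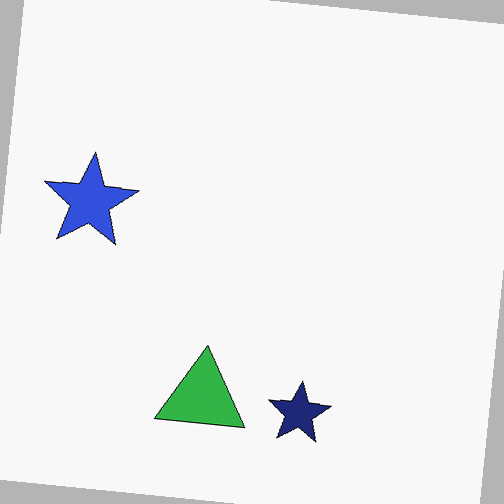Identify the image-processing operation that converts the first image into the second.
The second image is the first rotated clockwise by a few degrees.

Every shape is tilted by the same angle and the image corners show triangular fill wedges — a whole-image rotation by a non-right angle.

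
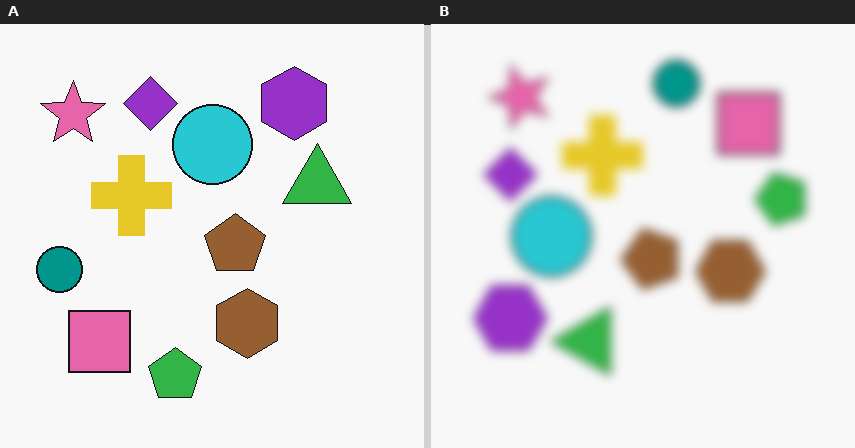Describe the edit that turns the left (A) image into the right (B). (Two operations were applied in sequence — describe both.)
The image was heavily blurred, then transposed (reflected across the top-left ↔ bottom-right diagonal).

Shape edges and outlines are uniformly softened across the whole image. Shapes have swapped their row and column positions — what was in the top-right is now in the bottom-left — a diagonal reflection.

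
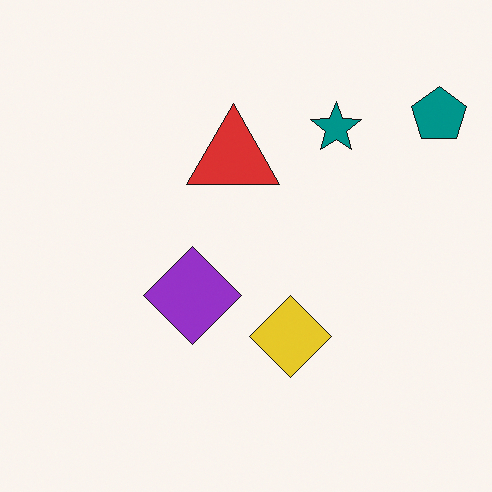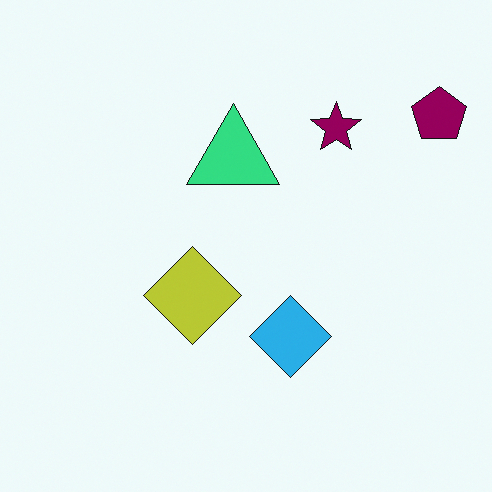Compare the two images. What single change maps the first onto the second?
The second image is the first hue-shifted noticeably.

Every shape's color has rotated by the same amount around the hue wheel — a uniform hue shift.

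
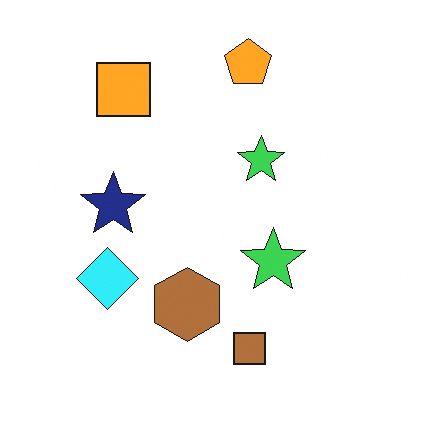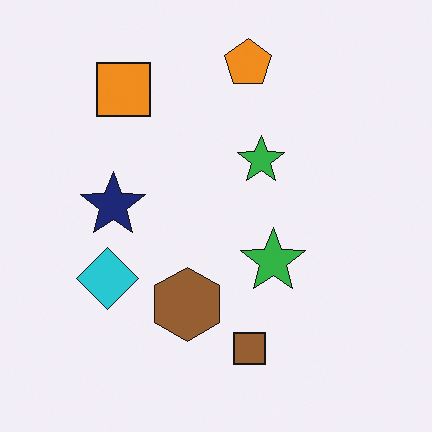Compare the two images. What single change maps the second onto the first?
The first image is the second brightened a little.

Every pixel — background and shapes alike — is uniformly brightened.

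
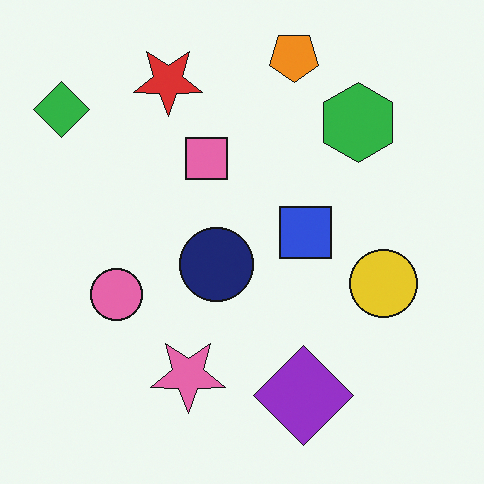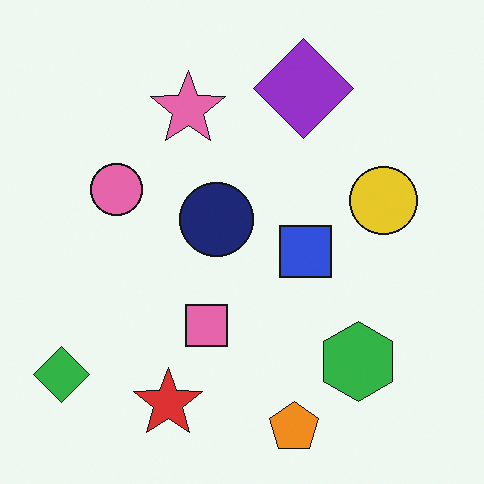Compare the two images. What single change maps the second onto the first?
The first image is the second flipped vertically (top ↔ bottom).

The orange pentagon is in the bottom of the second image and the top of the first — shapes on opposite sides of the horizontal midline have swapped in a mirror flip.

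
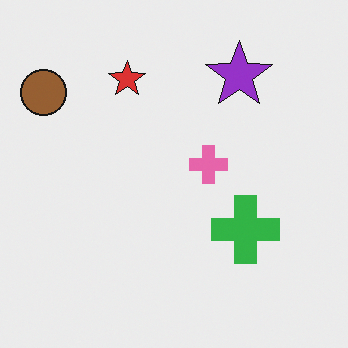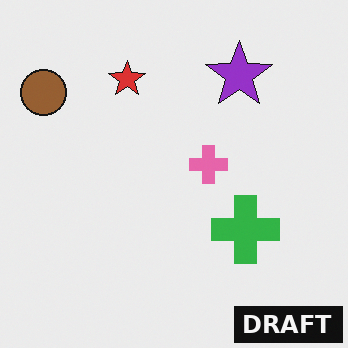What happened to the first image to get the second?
It was watermarked with the text "DRAFT" in the lower-right corner.

A dark label reading "DRAFT" appears in the lower-right corner.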